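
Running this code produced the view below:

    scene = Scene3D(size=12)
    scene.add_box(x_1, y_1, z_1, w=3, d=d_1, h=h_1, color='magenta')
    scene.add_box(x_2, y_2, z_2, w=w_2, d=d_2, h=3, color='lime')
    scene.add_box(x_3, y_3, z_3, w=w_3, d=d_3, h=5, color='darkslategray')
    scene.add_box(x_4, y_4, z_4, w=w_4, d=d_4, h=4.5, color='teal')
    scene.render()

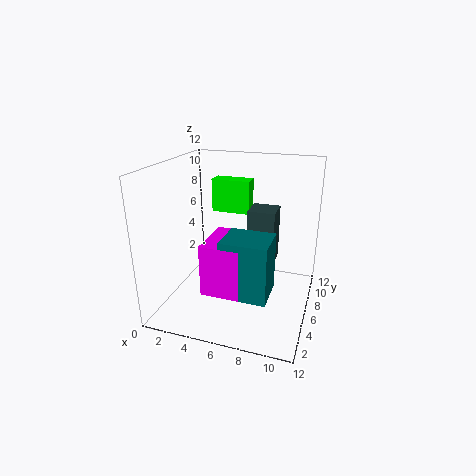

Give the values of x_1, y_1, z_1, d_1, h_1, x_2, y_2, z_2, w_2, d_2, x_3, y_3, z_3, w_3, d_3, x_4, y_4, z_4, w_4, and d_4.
x_1 = 4.5, y_1 = 1.5, z_1 = 3, d_1 = 4, h_1 = 4, x_2 = 2.5, y_2 = 9, z_2 = 7, w_2 = 3.5, d_2 = 1.5, x_3 = 6, y_3 = 8.5, z_3 = 2.5, w_3 = 2.5, d_3 = 2.5, x_4 = 6, y_4 = 1.5, z_4 = 3, w_4 = 3.5, d_4 = 3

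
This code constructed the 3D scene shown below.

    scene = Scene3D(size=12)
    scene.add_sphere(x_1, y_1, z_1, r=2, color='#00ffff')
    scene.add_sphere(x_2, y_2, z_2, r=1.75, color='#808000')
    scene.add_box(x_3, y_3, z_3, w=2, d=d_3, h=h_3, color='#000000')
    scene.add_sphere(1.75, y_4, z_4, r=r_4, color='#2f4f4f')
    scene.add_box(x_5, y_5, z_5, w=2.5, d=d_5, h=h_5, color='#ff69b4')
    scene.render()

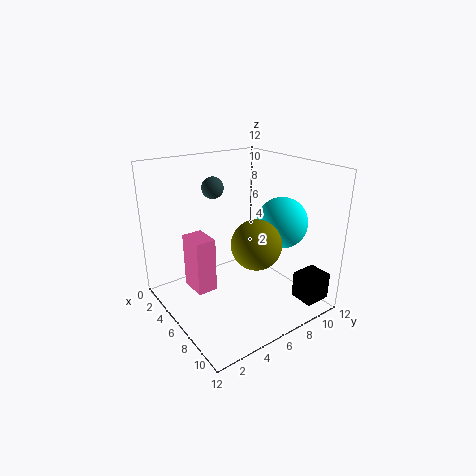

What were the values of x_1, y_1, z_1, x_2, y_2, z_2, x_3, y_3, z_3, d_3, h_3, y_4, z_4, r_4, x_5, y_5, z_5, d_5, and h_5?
x_1 = 8.75
y_1 = 8.25
z_1 = 7.75
x_2 = 10.25
y_2 = 4.5
z_2 = 7.5
x_3 = 9.5
y_3 = 9.25
z_3 = 1
d_3 = 2.25
h_3 = 2.25
y_4 = 6.25
z_4 = 9.25
r_4 = 1
x_5 = 2.75
y_5 = 2.5
z_5 = 1.25
d_5 = 1.75
h_5 = 4.75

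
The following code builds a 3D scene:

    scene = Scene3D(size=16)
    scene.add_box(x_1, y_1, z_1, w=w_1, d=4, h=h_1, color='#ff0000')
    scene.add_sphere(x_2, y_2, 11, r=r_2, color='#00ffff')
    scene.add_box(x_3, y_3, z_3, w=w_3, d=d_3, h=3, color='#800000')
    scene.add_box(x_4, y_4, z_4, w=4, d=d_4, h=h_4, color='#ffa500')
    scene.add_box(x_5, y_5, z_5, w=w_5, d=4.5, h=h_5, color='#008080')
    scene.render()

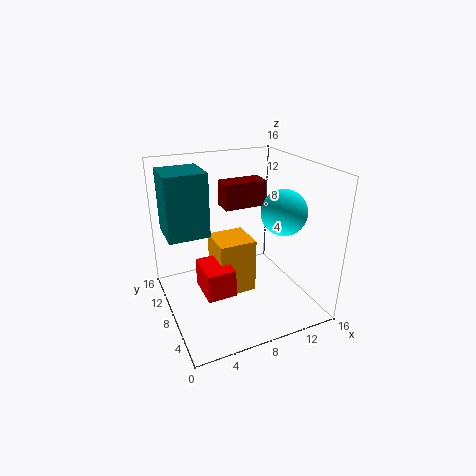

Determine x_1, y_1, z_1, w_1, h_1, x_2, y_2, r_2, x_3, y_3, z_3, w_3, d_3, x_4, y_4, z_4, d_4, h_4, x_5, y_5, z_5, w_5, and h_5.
x_1 = 3, y_1 = 4, z_1 = 3.5, w_1 = 3, h_1 = 3, x_2 = 12.5, y_2 = 6, r_2 = 2.5, x_3 = 7.5, y_3 = 10, z_3 = 10.5, w_3 = 5, d_3 = 2.5, x_4 = 5, y_4 = 5.5, z_4 = 2.5, d_4 = 4, h_4 = 6, x_5 = 0.5, y_5 = 8.5, z_5 = 8.5, w_5 = 4.5, h_5 = 7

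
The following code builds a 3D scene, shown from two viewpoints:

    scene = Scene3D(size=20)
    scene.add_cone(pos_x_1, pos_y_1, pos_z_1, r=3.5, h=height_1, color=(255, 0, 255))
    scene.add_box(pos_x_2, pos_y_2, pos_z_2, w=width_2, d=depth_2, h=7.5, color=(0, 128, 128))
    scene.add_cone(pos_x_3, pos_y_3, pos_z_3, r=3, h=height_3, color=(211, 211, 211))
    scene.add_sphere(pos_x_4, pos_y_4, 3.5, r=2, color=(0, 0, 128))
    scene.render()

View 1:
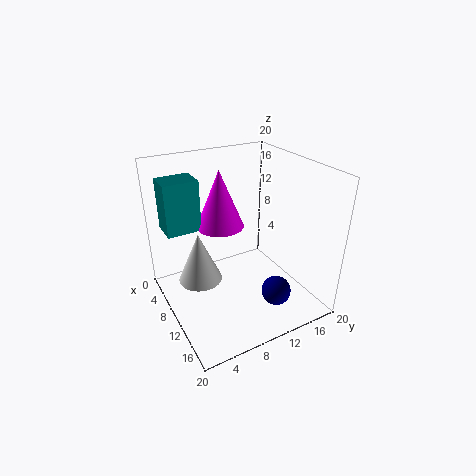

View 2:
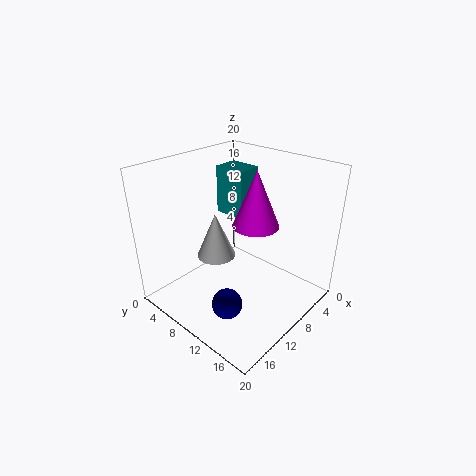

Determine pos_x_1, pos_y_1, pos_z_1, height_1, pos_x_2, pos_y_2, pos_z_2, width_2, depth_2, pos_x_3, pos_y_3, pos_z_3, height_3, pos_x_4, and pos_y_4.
pos_x_1 = 5.5
pos_y_1 = 9.5
pos_z_1 = 10
height_1 = 8.5
pos_x_2 = 1.5
pos_y_2 = 1.5
pos_z_2 = 10
width_2 = 4
depth_2 = 5
pos_x_3 = 9
pos_y_3 = 4.5
pos_z_3 = 4.5
height_3 = 7
pos_x_4 = 15.5
pos_y_4 = 13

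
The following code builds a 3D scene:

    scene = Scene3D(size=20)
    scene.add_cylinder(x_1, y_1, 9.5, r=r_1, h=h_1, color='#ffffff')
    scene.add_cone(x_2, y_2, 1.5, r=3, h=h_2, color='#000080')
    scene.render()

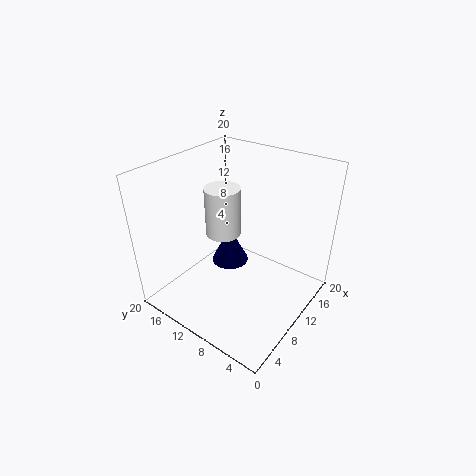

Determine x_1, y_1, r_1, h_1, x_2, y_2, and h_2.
x_1 = 10.5; y_1 = 13; r_1 = 2.5; h_1 = 7; x_2 = 14.5; y_2 = 15; h_2 = 6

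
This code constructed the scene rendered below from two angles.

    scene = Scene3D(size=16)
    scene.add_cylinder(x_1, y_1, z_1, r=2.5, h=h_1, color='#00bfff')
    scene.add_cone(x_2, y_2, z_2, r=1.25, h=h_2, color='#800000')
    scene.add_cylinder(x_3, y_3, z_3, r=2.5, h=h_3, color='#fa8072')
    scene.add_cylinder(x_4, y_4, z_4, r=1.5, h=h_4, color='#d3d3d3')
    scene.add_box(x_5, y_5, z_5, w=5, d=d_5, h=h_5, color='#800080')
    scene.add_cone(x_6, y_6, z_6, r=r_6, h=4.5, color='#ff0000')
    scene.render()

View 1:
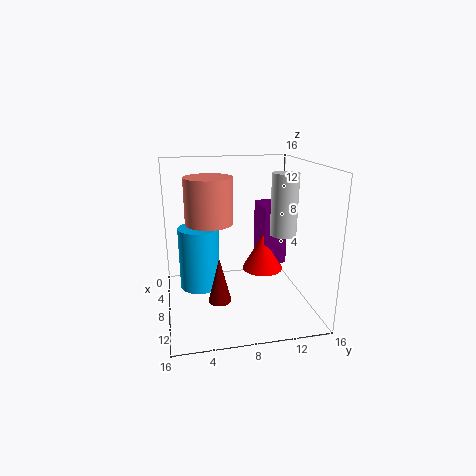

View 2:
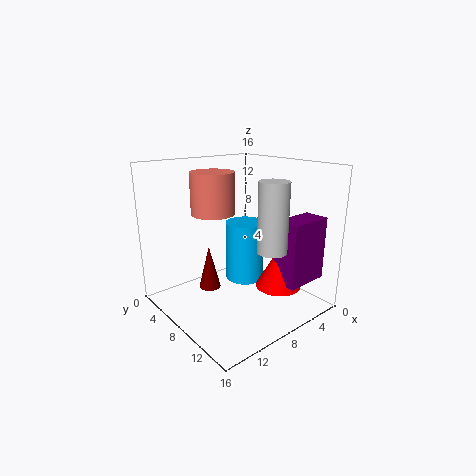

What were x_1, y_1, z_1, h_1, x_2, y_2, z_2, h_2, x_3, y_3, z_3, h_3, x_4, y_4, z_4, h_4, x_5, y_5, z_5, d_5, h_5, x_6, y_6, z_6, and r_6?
x_1 = 3.5
y_1 = 4
z_1 = 0.25
h_1 = 7.75
x_2 = 10.25
y_2 = 5.5
z_2 = 1.75
h_2 = 5
x_3 = 9
y_3 = 4.75
z_3 = 10.25
h_3 = 4.75
x_4 = 8
y_4 = 13.25
z_4 = 8
h_4 = 7
x_5 = 1
y_5 = 11.75
z_5 = 3.5
d_5 = 2.75
h_5 = 7
x_6 = 5.25
y_6 = 11.75
z_6 = 2.75
r_6 = 2.5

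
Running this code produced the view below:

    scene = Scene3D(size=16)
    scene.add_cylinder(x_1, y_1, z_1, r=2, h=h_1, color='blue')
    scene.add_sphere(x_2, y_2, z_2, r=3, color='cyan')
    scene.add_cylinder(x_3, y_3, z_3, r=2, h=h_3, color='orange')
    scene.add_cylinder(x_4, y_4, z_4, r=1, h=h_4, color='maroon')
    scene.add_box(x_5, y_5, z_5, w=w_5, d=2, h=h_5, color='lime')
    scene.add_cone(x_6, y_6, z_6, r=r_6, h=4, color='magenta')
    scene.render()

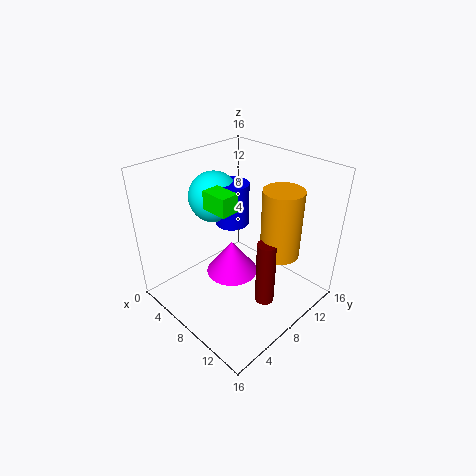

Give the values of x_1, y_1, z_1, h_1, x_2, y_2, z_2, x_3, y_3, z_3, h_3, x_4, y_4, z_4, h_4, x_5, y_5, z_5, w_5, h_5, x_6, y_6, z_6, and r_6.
x_1 = 5, y_1 = 10, z_1 = 8, h_1 = 5, x_2 = 3, y_2 = 9, z_2 = 11, x_3 = 13, y_3 = 9, z_3 = 8, h_3 = 7, x_4 = 13, y_4 = 7, z_4 = 3, h_4 = 7, x_5 = 6, y_5 = 5, z_5 = 12, w_5 = 3, h_5 = 2, x_6 = 7, y_6 = 8, z_6 = 3, r_6 = 3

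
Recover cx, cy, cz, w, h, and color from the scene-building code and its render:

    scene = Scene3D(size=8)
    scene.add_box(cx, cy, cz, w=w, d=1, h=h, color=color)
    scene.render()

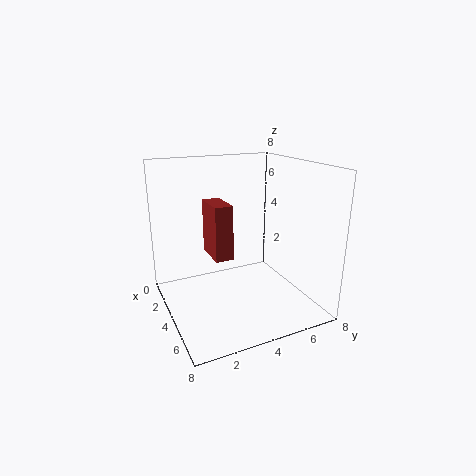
cx = 2.5; cy = 2.5; cz = 3; w = 2; h = 3; color = 'brown'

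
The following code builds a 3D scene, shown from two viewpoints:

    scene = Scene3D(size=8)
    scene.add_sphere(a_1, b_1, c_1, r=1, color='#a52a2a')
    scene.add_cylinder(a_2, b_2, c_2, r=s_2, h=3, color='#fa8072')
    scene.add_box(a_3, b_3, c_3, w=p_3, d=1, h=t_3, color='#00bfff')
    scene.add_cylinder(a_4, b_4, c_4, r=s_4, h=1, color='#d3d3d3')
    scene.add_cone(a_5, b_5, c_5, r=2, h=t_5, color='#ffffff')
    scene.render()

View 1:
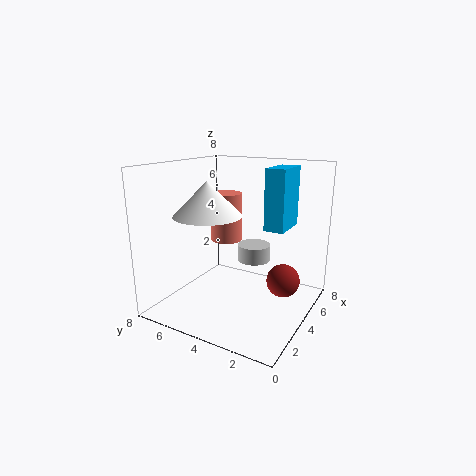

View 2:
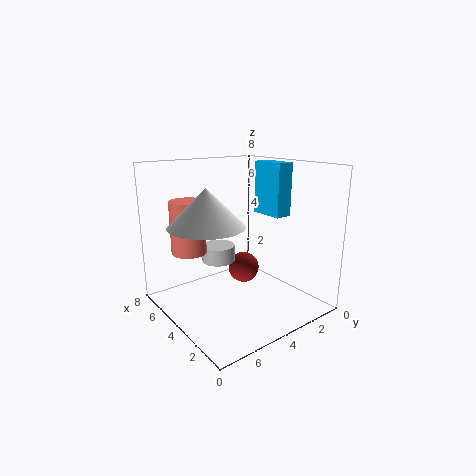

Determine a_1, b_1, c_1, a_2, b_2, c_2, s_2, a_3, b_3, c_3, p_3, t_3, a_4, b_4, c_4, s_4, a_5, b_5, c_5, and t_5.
a_1 = 6
b_1 = 2
c_1 = 1
a_2 = 6
b_2 = 6
c_2 = 3
s_2 = 1
a_3 = 3
b_3 = 1
c_3 = 5
p_3 = 2
t_3 = 3
a_4 = 6
b_4 = 4
c_4 = 2
s_4 = 1
a_5 = 4
b_5 = 6
c_5 = 5
t_5 = 2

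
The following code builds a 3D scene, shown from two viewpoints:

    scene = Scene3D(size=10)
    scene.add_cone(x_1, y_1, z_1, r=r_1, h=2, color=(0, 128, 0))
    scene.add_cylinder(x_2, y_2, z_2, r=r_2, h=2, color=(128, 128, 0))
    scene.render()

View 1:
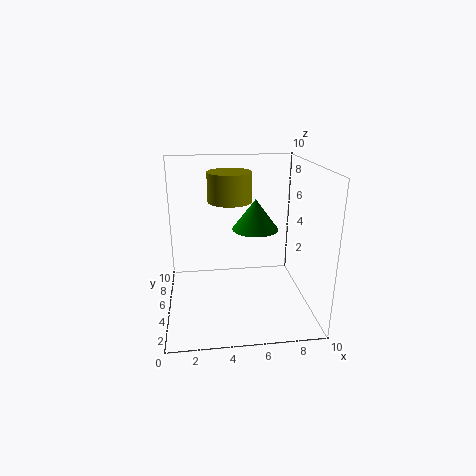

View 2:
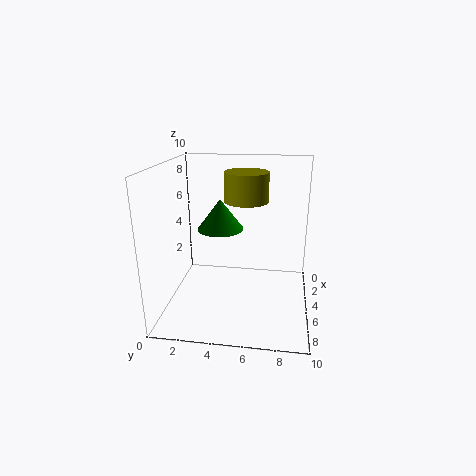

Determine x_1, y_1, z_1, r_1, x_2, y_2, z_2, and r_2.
x_1 = 6
y_1 = 4
z_1 = 6
r_1 = 1.5
x_2 = 4.5
y_2 = 5.5
z_2 = 7.5
r_2 = 1.5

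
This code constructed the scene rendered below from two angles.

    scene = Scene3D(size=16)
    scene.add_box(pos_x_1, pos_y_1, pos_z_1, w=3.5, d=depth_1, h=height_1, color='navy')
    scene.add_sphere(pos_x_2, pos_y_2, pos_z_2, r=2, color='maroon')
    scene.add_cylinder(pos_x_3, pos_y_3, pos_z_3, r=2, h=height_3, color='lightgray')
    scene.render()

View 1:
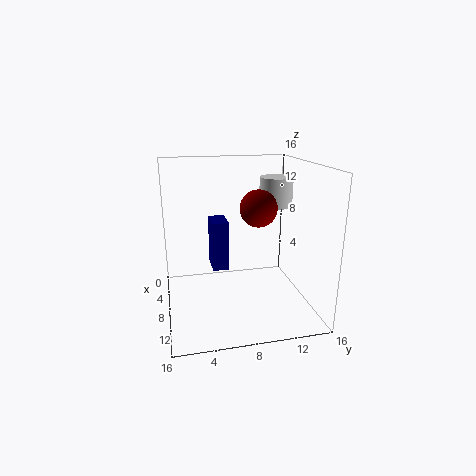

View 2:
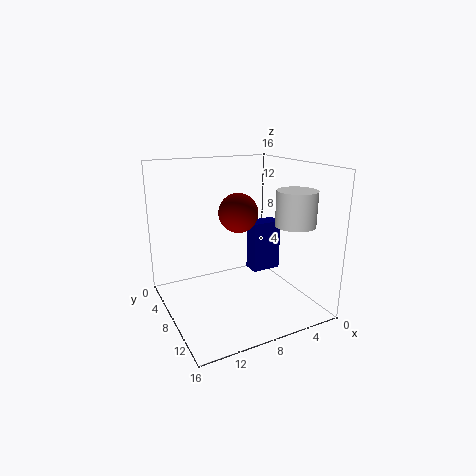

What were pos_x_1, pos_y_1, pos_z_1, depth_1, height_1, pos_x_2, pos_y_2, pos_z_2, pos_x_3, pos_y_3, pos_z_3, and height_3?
pos_x_1 = 2, pos_y_1 = 5.5, pos_z_1 = 3, depth_1 = 2, height_1 = 6, pos_x_2 = 9, pos_y_2 = 10, pos_z_2 = 11.5, pos_x_3 = 4.5, pos_y_3 = 13.5, pos_z_3 = 10.5, height_3 = 3.5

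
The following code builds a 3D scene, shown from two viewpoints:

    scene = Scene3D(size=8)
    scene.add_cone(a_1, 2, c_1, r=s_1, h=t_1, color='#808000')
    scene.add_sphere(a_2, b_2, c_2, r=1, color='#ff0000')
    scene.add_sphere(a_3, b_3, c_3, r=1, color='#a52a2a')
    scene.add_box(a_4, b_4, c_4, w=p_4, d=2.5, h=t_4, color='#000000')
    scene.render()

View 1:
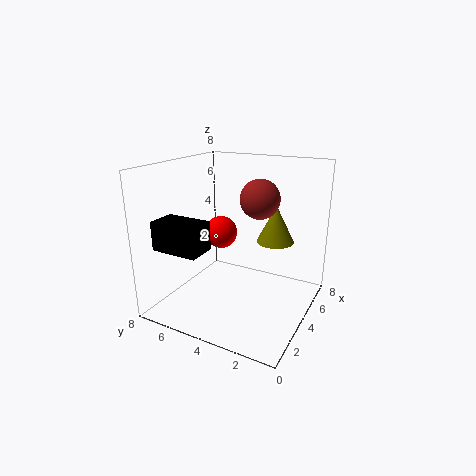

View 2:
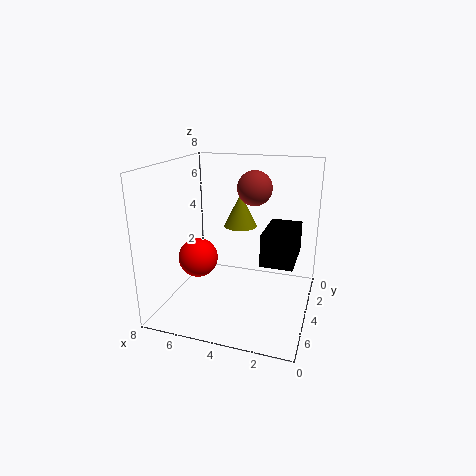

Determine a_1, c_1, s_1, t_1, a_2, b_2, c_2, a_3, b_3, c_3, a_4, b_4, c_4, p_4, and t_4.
a_1 = 4.5; c_1 = 4; s_1 = 1; t_1 = 2; a_2 = 5.5; b_2 = 6; c_2 = 3.5; a_3 = 3.5; b_3 = 2.5; c_3 = 6.5; a_4 = 0.5; b_4 = 4.5; c_4 = 4; p_4 = 1.5; t_4 = 1.5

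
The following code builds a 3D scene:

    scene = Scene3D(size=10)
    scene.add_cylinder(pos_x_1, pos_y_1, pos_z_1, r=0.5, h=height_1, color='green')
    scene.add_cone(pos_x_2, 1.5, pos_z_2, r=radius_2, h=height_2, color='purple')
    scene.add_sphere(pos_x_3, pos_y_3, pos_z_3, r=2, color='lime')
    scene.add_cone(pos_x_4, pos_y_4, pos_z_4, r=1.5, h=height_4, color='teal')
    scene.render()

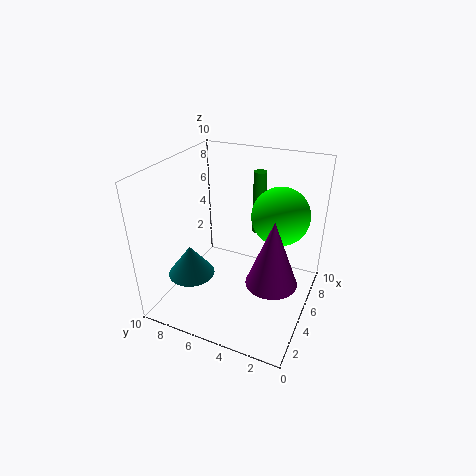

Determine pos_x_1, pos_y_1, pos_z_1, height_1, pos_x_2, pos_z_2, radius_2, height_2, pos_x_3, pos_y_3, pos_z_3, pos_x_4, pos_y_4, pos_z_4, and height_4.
pos_x_1 = 9; pos_y_1 = 5; pos_z_1 = 3.5; height_1 = 5; pos_x_2 = 2; pos_z_2 = 4.5; radius_2 = 1.5; height_2 = 4; pos_x_3 = 6.5; pos_y_3 = 2.5; pos_z_3 = 6.5; pos_x_4 = 2; pos_y_4 = 7; pos_z_4 = 3.5; height_4 = 2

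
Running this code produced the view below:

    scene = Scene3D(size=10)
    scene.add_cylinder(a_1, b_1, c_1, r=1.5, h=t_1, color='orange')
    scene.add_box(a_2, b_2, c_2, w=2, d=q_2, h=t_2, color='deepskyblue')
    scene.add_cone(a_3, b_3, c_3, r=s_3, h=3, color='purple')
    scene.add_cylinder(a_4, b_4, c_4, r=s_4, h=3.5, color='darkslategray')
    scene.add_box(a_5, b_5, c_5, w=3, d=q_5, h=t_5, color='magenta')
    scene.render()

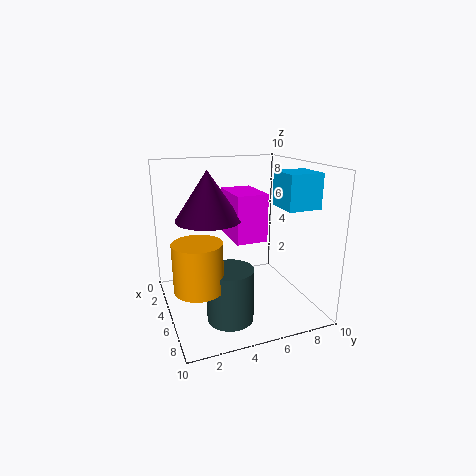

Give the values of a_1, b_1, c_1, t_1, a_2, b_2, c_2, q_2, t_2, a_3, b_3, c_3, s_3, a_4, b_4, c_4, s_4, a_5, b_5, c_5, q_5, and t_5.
a_1 = 7.5; b_1 = 1.5; c_1 = 3; t_1 = 3; a_2 = 8; b_2 = 6; c_2 = 8; q_2 = 2; t_2 = 2; a_3 = 6.5; b_3 = 2.5; c_3 = 7; s_3 = 2; a_4 = 7.5; b_4 = 3.5; c_4 = 0.5; s_4 = 1.5; a_5 = 4.5; b_5 = 4; c_5 = 5.5; q_5 = 2; t_5 = 3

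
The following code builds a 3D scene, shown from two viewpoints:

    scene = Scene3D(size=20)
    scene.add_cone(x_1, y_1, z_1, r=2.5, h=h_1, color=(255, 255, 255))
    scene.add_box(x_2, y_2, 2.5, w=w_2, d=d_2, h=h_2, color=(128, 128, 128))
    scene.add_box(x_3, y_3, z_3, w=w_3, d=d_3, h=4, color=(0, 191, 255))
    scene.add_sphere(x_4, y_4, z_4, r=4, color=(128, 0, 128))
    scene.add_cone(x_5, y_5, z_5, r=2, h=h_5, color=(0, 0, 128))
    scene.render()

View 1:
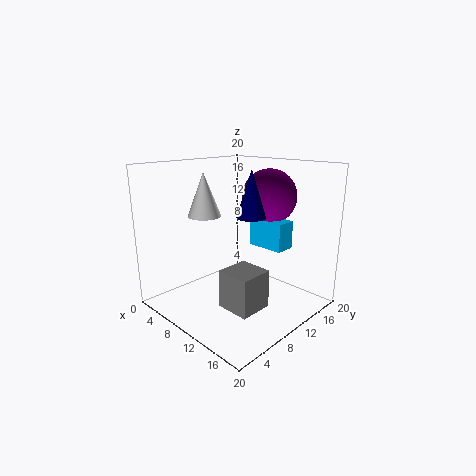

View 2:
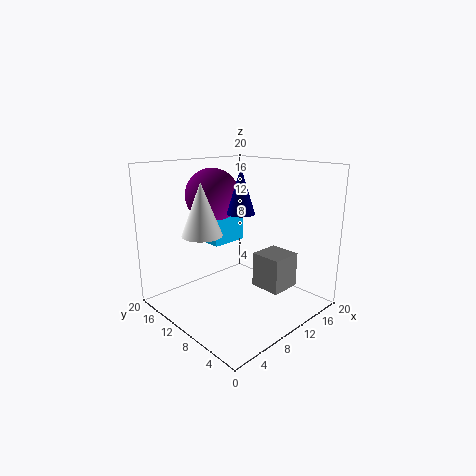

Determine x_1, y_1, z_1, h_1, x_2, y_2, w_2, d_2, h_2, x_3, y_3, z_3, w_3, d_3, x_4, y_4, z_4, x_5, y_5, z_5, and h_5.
x_1 = 3.5; y_1 = 9.5; z_1 = 12; h_1 = 6.5; x_2 = 12; y_2 = 4.5; w_2 = 4.5; d_2 = 4.5; h_2 = 5; x_3 = 9; y_3 = 13.5; z_3 = 8; w_3 = 5.5; d_3 = 3; x_4 = 10.5; y_4 = 16; z_4 = 15; x_5 = 11.5; y_5 = 11; z_5 = 13; h_5 = 6.5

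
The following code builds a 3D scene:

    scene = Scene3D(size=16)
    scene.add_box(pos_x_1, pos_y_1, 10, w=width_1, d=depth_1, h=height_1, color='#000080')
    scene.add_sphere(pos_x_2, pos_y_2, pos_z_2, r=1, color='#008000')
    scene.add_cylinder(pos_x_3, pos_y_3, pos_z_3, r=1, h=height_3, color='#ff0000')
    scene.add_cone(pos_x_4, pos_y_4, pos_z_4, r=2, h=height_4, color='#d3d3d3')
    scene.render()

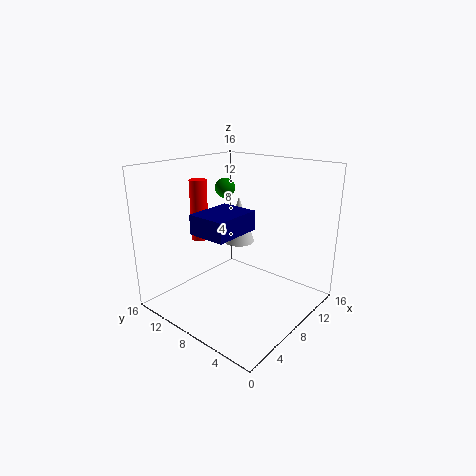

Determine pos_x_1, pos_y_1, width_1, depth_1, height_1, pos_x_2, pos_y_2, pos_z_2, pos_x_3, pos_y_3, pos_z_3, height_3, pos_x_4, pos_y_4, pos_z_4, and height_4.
pos_x_1 = 2, pos_y_1 = 5, width_1 = 5, depth_1 = 4, height_1 = 2, pos_x_2 = 6, pos_y_2 = 8, pos_z_2 = 14, pos_x_3 = 7, pos_y_3 = 13, pos_z_3 = 7, height_3 = 7, pos_x_4 = 13, pos_y_4 = 12, pos_z_4 = 5, height_4 = 6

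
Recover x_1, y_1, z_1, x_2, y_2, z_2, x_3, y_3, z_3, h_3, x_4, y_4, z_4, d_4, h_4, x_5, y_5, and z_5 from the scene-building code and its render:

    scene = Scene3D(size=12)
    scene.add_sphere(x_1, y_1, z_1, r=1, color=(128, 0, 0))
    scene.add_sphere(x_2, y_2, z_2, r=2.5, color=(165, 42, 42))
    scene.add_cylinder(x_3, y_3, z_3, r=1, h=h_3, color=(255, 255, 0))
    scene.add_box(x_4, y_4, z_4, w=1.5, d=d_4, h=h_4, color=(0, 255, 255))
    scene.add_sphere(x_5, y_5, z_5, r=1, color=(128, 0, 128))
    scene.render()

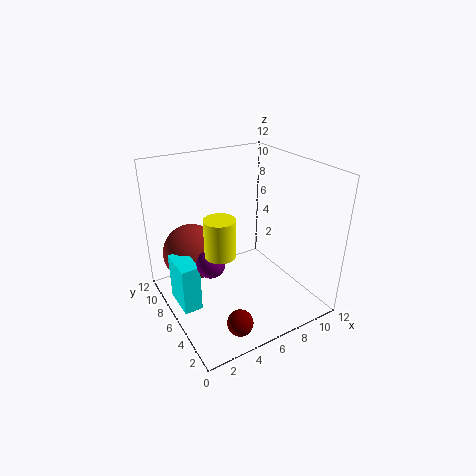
x_1 = 3.5, y_1 = 1.5, z_1 = 1.5, x_2 = 3, y_2 = 9, z_2 = 4, x_3 = 2, y_3 = 1.5, z_3 = 8, h_3 = 2.5, x_4 = 0.5, y_4 = 5, z_4 = 1, d_4 = 3, h_4 = 4, x_5 = 2, y_5 = 3, z_5 = 6.5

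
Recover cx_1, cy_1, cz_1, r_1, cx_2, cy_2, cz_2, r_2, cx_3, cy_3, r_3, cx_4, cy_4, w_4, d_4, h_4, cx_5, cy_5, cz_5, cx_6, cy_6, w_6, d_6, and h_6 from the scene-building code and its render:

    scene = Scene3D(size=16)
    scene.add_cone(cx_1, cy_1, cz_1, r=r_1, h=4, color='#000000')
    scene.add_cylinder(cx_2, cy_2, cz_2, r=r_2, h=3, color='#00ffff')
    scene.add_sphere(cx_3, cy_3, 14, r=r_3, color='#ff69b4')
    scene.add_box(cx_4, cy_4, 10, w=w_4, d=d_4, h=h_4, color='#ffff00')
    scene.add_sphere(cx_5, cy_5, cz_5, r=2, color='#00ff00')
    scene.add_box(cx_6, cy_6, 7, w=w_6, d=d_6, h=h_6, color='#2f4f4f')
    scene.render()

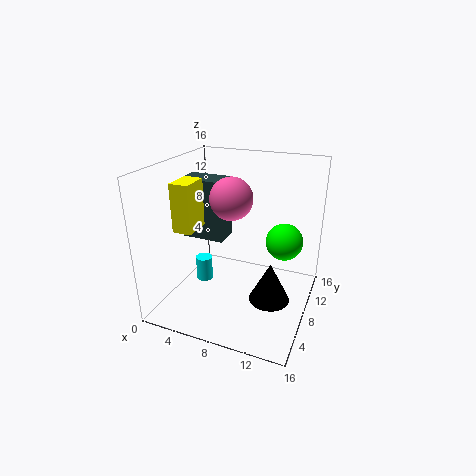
cx_1 = 13, cy_1 = 4, cz_1 = 4, r_1 = 2, cx_2 = 3, cy_2 = 9, cz_2 = 1, r_2 = 1, cx_3 = 9, cy_3 = 4, r_3 = 2, cx_4 = 3, cy_4 = 3, w_4 = 2, d_4 = 3, h_4 = 5, cx_5 = 13, cy_5 = 9, cz_5 = 8, cx_6 = 1, cy_6 = 8, w_6 = 5, d_6 = 3, h_6 = 7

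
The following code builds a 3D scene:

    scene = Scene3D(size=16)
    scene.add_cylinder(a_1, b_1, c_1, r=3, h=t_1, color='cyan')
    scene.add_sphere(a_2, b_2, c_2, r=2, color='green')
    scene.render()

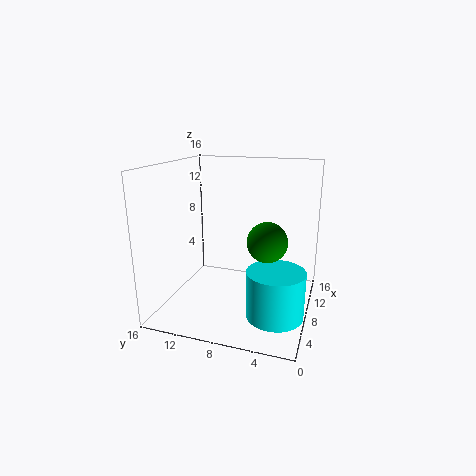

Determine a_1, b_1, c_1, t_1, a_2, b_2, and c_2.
a_1 = 5; b_1 = 3; c_1 = 1; t_1 = 5; a_2 = 5; b_2 = 4; c_2 = 9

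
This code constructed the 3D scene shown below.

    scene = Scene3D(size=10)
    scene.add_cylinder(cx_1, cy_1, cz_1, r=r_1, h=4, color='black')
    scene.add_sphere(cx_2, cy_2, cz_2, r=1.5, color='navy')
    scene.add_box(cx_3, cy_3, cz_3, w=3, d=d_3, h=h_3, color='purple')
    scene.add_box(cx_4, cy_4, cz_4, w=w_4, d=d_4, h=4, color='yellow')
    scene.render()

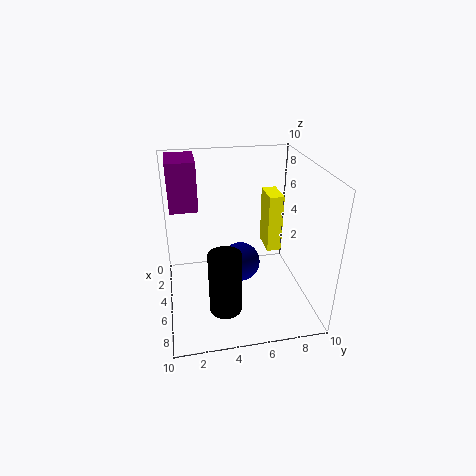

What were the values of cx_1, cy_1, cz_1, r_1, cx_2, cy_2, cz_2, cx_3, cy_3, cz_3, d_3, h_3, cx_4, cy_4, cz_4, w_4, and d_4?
cx_1 = 8.5, cy_1 = 3.5, cz_1 = 2, r_1 = 1, cx_2 = 3.5, cy_2 = 5.5, cz_2 = 2, cx_3 = 0.5, cy_3 = 0.5, cz_3 = 6.5, d_3 = 2, h_3 = 3.5, cx_4 = 3.5, cy_4 = 7, cz_4 = 4, w_4 = 2, d_4 = 1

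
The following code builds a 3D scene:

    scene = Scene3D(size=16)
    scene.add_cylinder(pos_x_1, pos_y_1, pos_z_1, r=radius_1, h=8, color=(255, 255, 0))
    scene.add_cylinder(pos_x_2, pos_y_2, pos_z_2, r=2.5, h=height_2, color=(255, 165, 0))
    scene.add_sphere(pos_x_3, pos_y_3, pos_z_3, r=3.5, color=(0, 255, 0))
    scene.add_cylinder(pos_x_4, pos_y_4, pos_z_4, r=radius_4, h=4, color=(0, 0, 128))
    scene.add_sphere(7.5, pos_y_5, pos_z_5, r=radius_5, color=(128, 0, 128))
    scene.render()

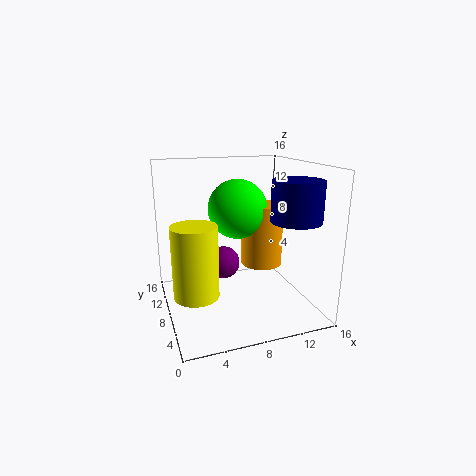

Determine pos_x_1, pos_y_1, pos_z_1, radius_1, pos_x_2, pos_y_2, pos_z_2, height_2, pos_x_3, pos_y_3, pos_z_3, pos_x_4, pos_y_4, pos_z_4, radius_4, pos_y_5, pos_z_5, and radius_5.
pos_x_1 = 3
pos_y_1 = 7.5
pos_z_1 = 2
radius_1 = 2.5
pos_x_2 = 12
pos_y_2 = 10.5
pos_z_2 = 3.5
height_2 = 7.5
pos_x_3 = 9
pos_y_3 = 11
pos_z_3 = 10.5
pos_x_4 = 12
pos_y_4 = 2.5
pos_z_4 = 11
radius_4 = 2.5
pos_y_5 = 12
pos_z_5 = 3.5
radius_5 = 2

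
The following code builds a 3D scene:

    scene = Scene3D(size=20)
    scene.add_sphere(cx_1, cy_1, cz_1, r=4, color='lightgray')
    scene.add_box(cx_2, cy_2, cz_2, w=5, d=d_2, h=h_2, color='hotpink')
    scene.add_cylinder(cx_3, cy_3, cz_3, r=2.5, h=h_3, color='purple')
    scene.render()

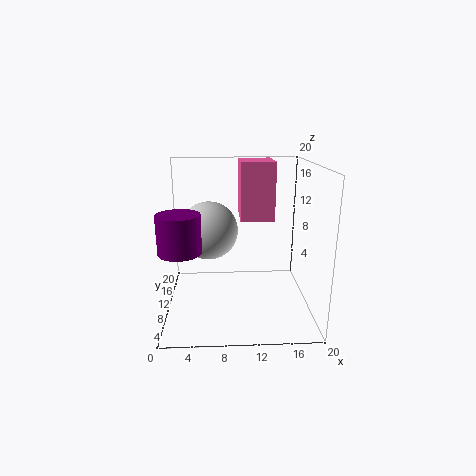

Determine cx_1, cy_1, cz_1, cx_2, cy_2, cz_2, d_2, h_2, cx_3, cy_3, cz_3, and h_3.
cx_1 = 6
cy_1 = 10.5
cz_1 = 11
cx_2 = 10.5
cy_2 = 12.5
cz_2 = 11.5
d_2 = 6.5
h_2 = 8.5
cx_3 = 3
cy_3 = 2.5
cz_3 = 11
h_3 = 4.5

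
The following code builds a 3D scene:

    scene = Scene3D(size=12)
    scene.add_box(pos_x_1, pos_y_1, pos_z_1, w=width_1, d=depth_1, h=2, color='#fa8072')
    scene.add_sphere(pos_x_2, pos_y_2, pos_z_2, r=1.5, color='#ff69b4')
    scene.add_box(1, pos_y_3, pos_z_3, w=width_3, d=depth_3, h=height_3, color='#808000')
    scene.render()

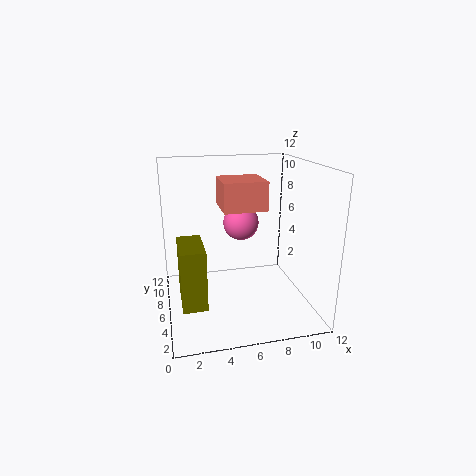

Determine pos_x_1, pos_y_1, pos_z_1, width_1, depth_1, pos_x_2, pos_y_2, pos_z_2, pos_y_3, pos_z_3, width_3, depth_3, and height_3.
pos_x_1 = 4; pos_y_1 = 1.5; pos_z_1 = 9.5; width_1 = 3; depth_1 = 3; pos_x_2 = 6.5; pos_y_2 = 7; pos_z_2 = 7; pos_y_3 = 3.5; pos_z_3 = 1; width_3 = 2; depth_3 = 4; height_3 = 5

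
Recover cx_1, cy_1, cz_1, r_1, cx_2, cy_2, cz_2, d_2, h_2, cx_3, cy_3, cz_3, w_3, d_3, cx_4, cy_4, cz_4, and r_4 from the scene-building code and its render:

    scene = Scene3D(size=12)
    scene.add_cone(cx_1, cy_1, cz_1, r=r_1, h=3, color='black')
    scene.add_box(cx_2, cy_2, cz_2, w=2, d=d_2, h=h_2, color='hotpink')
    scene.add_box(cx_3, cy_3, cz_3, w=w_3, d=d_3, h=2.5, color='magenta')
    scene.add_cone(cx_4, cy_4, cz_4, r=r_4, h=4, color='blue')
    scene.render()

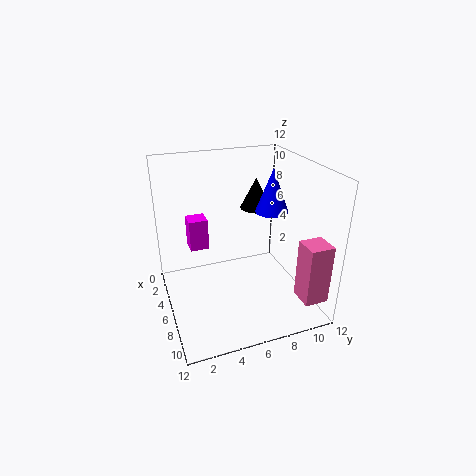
cx_1 = 1.5; cy_1 = 9.5; cz_1 = 6.5; r_1 = 1.5; cx_2 = 9; cy_2 = 10; cz_2 = 1.5; d_2 = 2; h_2 = 5; cx_3 = 4.5; cy_3 = 2; cz_3 = 5.5; w_3 = 1.5; d_3 = 1.5; cx_4 = 4; cy_4 = 10; cz_4 = 7; r_4 = 1.5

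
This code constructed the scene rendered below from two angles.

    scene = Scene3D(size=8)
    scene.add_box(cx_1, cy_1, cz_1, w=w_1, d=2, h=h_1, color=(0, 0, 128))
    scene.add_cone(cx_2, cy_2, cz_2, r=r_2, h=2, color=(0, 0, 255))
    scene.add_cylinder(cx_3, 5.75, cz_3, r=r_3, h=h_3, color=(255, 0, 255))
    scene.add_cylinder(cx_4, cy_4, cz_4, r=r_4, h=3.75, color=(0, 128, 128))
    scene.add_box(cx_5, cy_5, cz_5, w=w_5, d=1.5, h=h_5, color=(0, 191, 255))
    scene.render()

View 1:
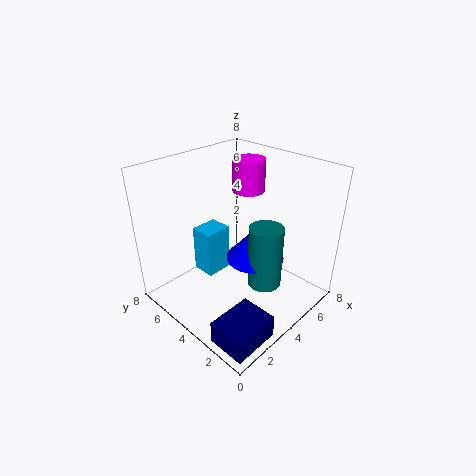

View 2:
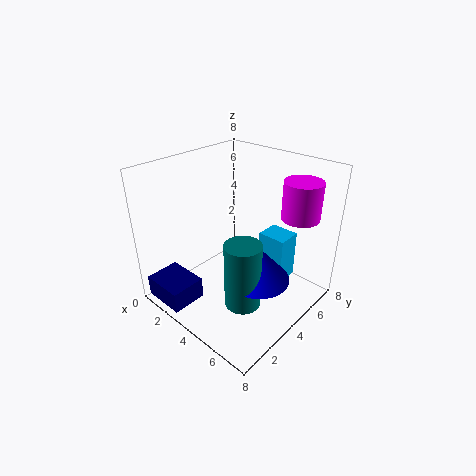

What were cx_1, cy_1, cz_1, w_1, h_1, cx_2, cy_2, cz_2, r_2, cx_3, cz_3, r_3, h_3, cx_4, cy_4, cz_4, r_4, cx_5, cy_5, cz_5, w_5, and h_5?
cx_1 = 0.25
cy_1 = 0.25
cz_1 = 0.25
w_1 = 2.5
h_1 = 1.25
cx_2 = 5.5
cy_2 = 4
cz_2 = 2
r_2 = 1.75
cx_3 = 6.75
cz_3 = 5.5
r_3 = 1
h_3 = 2
cx_4 = 5.25
cy_4 = 3
cz_4 = 0.75
r_4 = 1
cx_5 = 3.75
cy_5 = 6.25
cz_5 = 0.25
w_5 = 1.75
h_5 = 3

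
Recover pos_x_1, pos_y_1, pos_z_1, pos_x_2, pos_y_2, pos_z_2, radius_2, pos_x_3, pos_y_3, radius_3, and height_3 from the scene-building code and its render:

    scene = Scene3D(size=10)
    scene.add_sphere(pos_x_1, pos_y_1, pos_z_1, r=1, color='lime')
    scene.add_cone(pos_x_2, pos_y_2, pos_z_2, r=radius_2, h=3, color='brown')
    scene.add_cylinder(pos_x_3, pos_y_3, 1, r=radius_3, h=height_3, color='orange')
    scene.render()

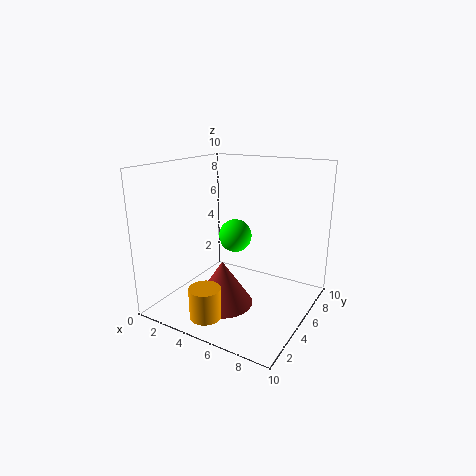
pos_x_1 = 6, pos_y_1 = 3, pos_z_1 = 6, pos_x_2 = 5, pos_y_2 = 3, pos_z_2 = 1, radius_2 = 2, pos_x_3 = 5, pos_y_3 = 1, radius_3 = 1, height_3 = 2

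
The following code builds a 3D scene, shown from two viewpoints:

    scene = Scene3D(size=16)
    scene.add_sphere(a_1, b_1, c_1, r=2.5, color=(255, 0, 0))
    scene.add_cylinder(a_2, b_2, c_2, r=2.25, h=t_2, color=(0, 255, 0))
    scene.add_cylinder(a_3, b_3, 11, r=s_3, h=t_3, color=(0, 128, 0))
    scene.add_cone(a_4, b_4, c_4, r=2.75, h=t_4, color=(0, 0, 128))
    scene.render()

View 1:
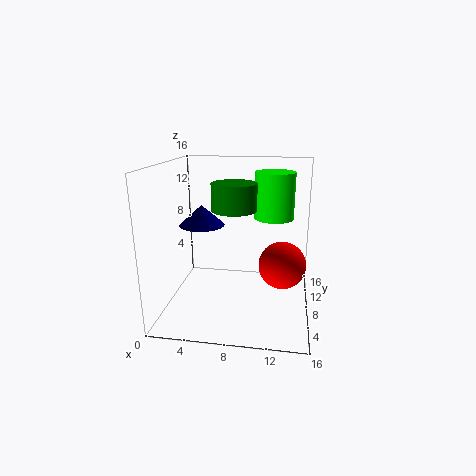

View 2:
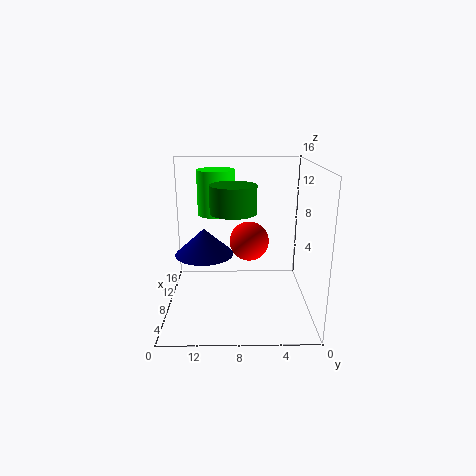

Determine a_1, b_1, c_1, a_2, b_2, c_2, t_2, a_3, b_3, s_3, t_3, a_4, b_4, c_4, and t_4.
a_1 = 13
b_1 = 6.5
c_1 = 5.75
a_2 = 11.75
b_2 = 10.5
c_2 = 9.75
t_2 = 5.25
a_3 = 7.5
b_3 = 8.5
s_3 = 2.5
t_3 = 3
a_4 = 3
b_4 = 11.25
c_4 = 8.25
t_4 = 2.5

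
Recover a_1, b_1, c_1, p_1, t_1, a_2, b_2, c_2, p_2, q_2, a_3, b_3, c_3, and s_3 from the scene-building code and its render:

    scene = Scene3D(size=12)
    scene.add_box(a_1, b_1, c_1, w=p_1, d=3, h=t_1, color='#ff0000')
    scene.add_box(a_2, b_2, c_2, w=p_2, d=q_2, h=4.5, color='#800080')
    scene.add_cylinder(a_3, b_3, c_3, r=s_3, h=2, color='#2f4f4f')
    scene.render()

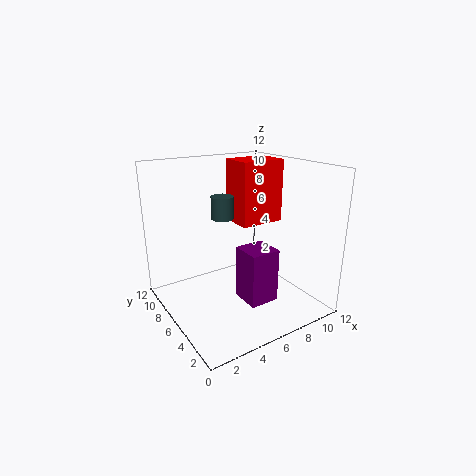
a_1 = 7; b_1 = 6.5; c_1 = 6.5; p_1 = 4; t_1 = 5.5; a_2 = 5.5; b_2 = 3; c_2 = 1; p_2 = 2.5; q_2 = 2.5; a_3 = 6; b_3 = 8.5; c_3 = 7; s_3 = 1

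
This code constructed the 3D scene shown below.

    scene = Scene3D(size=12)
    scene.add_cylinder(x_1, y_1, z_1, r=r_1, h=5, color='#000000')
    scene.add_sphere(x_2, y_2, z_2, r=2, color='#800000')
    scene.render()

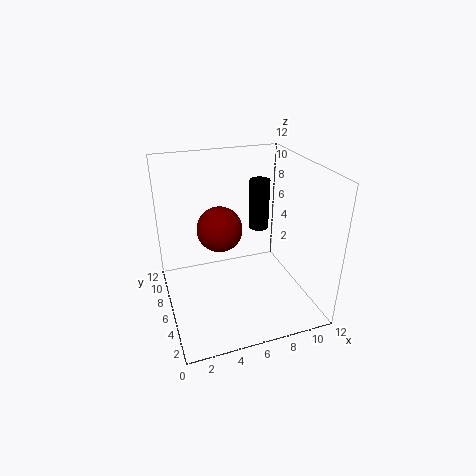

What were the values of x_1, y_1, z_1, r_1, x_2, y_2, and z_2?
x_1 = 10; y_1 = 11; z_1 = 4; r_1 = 1; x_2 = 5; y_2 = 8; z_2 = 6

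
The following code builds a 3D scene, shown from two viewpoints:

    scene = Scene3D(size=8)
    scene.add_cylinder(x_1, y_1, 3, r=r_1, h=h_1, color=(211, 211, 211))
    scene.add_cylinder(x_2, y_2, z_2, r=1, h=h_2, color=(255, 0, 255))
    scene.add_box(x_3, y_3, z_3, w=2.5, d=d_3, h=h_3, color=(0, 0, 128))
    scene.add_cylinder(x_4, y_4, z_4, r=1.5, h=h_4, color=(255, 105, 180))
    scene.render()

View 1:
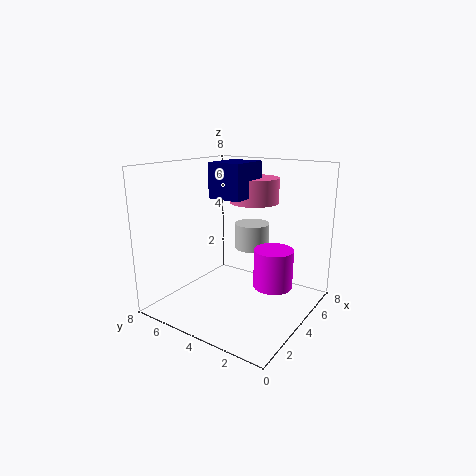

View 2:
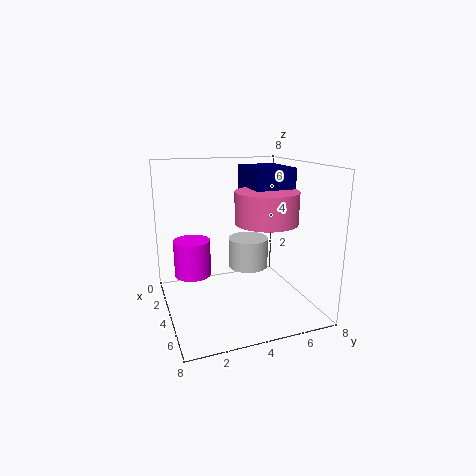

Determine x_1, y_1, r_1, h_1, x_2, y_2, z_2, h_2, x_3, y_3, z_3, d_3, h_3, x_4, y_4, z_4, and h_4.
x_1 = 5.5, y_1 = 4, r_1 = 1, h_1 = 1.5, x_2 = 3.5, y_2 = 1.5, z_2 = 2, h_2 = 2, x_3 = 4, y_3 = 4, z_3 = 6, d_3 = 2, h_3 = 2, x_4 = 6.5, y_4 = 4.5, z_4 = 5.5, h_4 = 1.5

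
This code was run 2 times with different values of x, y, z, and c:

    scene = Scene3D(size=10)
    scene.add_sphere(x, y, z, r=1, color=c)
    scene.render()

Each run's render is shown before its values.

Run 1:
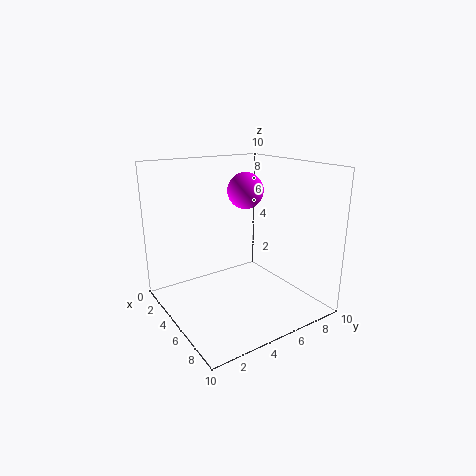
x = 8; y = 3.5; z = 9; c = 'magenta'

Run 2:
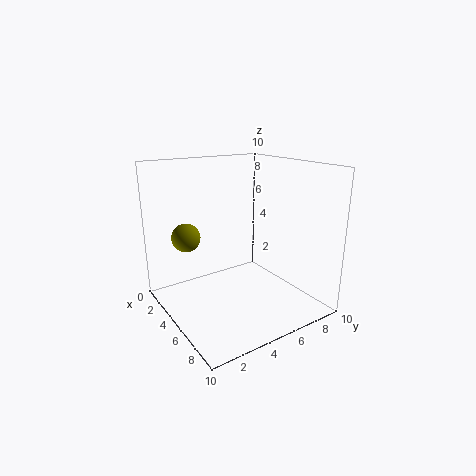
x = 3; y = 2; z = 5; c = 'olive'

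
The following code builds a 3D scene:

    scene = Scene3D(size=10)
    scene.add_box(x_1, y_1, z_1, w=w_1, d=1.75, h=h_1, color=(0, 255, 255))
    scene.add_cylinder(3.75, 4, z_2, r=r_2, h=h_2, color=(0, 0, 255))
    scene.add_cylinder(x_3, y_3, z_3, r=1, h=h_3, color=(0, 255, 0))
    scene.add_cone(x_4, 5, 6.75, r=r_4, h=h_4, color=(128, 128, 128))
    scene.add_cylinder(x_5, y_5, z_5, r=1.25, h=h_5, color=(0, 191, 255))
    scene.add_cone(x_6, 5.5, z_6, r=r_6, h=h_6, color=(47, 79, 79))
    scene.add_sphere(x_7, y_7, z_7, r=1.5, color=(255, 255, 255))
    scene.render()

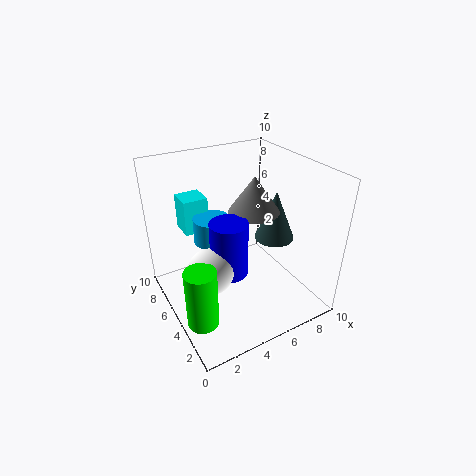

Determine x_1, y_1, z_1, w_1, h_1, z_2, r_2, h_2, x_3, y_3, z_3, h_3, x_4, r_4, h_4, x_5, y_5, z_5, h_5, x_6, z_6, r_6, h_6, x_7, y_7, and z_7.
x_1 = 2; y_1 = 7; z_1 = 5; w_1 = 1.75; h_1 = 2.5; z_2 = 3.25; r_2 = 1.25; h_2 = 3.75; x_3 = 1; y_3 = 2.5; z_3 = 1.25; h_3 = 4; x_4 = 6.25; r_4 = 1.75; h_4 = 2.5; x_5 = 3.5; y_5 = 6; z_5 = 4.75; h_5 = 1.75; x_6 = 8.5; z_6 = 3.75; r_6 = 1.5; h_6 = 3.75; x_7 = 2.25; y_7 = 3.75; z_7 = 4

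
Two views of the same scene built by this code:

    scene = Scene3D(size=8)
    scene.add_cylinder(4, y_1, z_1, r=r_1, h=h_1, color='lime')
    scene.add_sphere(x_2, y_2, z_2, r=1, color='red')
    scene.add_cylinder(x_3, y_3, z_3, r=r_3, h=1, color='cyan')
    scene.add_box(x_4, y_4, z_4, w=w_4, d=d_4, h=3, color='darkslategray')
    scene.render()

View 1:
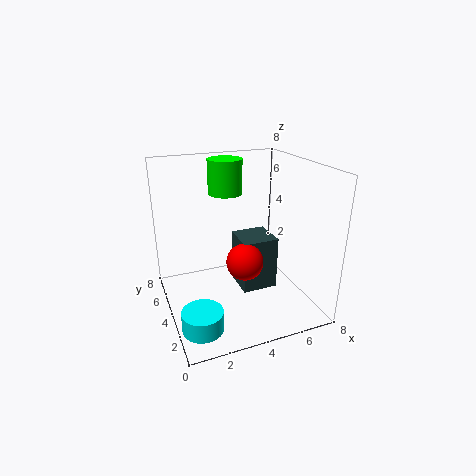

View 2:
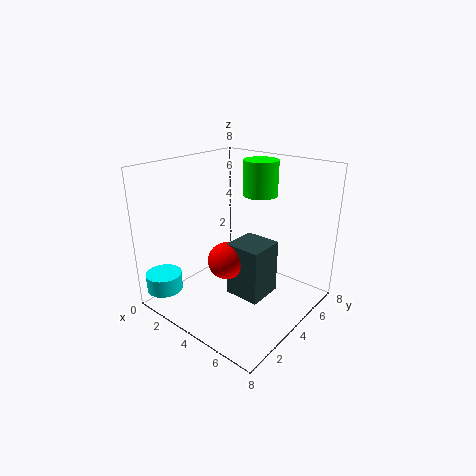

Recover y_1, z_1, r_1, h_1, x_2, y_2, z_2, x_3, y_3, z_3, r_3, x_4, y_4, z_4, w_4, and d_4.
y_1 = 6, z_1 = 6, r_1 = 1, h_1 = 2, x_2 = 4, y_2 = 3, z_2 = 3, x_3 = 1, y_3 = 1, z_3 = 1, r_3 = 1, x_4 = 4, y_4 = 3, z_4 = 1, w_4 = 2, d_4 = 2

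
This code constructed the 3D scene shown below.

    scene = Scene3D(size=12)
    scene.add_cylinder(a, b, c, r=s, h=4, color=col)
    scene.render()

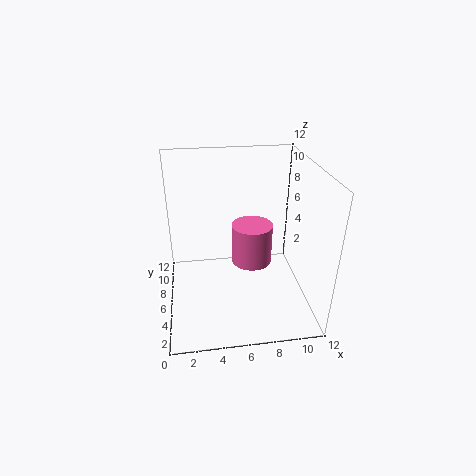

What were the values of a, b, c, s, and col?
a = 8, b = 10, c = 1, s = 2, col = 'hotpink'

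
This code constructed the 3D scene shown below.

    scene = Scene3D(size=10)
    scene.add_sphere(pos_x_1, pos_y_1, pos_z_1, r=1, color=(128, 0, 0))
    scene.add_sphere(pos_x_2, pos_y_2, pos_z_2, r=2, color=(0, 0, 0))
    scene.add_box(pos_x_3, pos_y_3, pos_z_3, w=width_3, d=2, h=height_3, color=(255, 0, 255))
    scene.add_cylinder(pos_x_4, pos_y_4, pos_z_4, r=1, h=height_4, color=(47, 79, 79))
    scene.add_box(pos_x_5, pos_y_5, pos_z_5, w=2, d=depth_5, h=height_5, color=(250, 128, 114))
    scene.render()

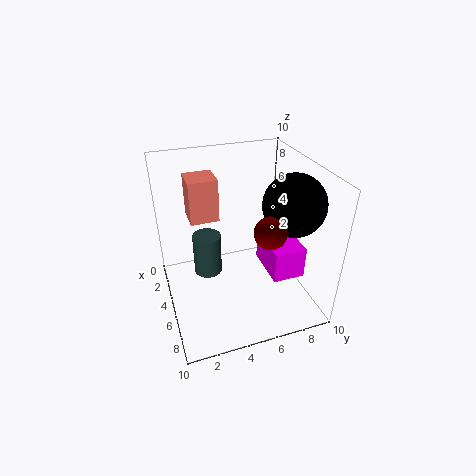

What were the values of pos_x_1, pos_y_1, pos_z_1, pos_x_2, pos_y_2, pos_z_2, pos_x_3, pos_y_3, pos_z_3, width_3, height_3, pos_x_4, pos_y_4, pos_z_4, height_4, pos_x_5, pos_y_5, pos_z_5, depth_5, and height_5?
pos_x_1 = 8
pos_y_1 = 6
pos_z_1 = 7
pos_x_2 = 7
pos_y_2 = 8
pos_z_2 = 8
pos_x_3 = 6
pos_y_3 = 6
pos_z_3 = 4
width_3 = 3
height_3 = 2
pos_x_4 = 4
pos_y_4 = 3
pos_z_4 = 2
height_4 = 3
pos_x_5 = 2
pos_y_5 = 2
pos_z_5 = 6
depth_5 = 2
height_5 = 3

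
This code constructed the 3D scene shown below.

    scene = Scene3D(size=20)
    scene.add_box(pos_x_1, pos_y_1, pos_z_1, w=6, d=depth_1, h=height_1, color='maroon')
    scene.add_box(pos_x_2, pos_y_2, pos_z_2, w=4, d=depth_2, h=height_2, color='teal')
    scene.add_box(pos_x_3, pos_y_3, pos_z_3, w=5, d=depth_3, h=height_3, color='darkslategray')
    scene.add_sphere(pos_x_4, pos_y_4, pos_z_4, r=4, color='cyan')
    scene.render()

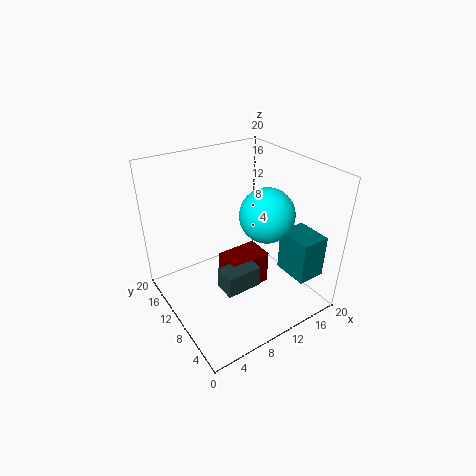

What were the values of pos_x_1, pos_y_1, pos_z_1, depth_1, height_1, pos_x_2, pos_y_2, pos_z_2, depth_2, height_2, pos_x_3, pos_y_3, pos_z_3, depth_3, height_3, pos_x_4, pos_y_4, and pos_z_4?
pos_x_1 = 8
pos_y_1 = 8
pos_z_1 = 2
depth_1 = 4
height_1 = 5
pos_x_2 = 15
pos_y_2 = 2
pos_z_2 = 5
depth_2 = 5
height_2 = 6
pos_x_3 = 6
pos_y_3 = 6
pos_z_3 = 4
depth_3 = 3
height_3 = 3
pos_x_4 = 15
pos_y_4 = 10
pos_z_4 = 12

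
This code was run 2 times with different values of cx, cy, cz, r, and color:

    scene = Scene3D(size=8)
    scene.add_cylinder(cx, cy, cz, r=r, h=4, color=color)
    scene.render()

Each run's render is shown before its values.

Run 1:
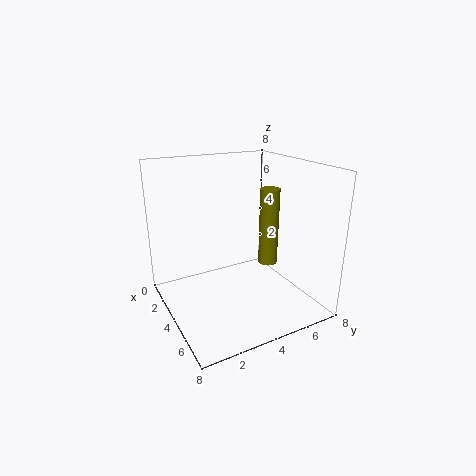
cx = 5.5; cy = 5; cz = 3; r = 0.5; color = 'olive'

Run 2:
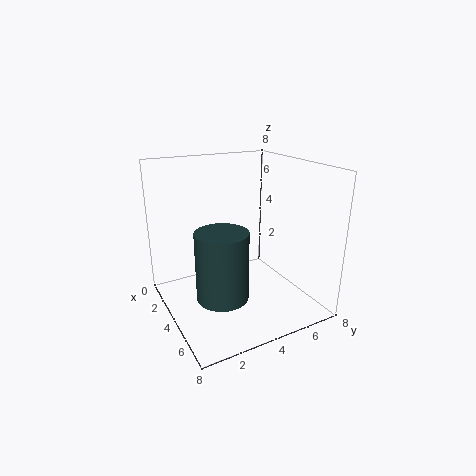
cx = 4; cy = 3; cz = 0.5; r = 1.5; color = 'darkslategray'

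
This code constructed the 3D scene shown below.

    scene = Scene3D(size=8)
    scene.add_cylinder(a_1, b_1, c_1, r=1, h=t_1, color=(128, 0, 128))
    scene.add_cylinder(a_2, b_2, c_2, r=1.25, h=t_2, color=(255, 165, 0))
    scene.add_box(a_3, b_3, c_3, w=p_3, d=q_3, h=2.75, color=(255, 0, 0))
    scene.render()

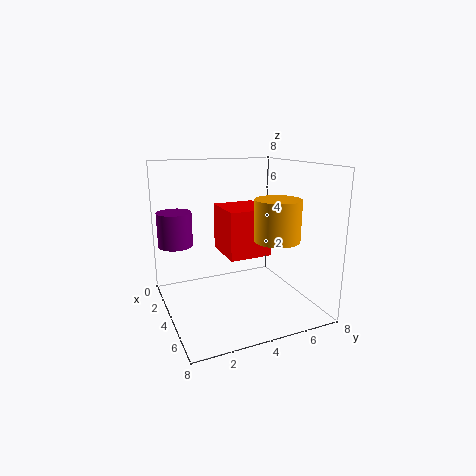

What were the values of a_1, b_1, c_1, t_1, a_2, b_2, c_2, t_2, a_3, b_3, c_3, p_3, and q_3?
a_1 = 1.75
b_1 = 1
c_1 = 3.25
t_1 = 2
a_2 = 5.25
b_2 = 5.75
c_2 = 4
t_2 = 2.25
a_3 = 1.5
b_3 = 3.5
c_3 = 2.75
p_3 = 2.75
q_3 = 2.5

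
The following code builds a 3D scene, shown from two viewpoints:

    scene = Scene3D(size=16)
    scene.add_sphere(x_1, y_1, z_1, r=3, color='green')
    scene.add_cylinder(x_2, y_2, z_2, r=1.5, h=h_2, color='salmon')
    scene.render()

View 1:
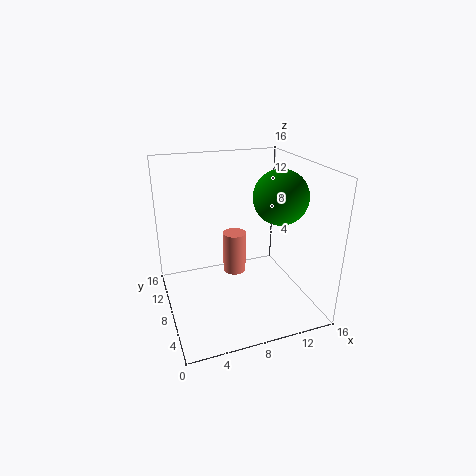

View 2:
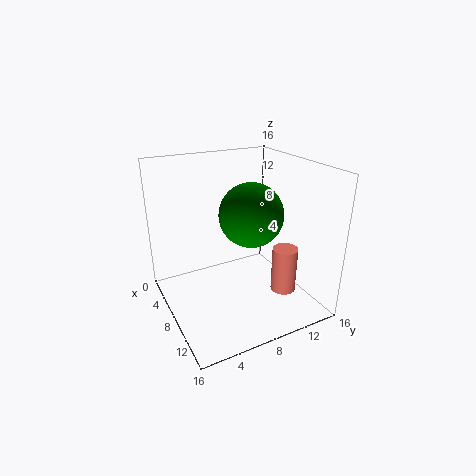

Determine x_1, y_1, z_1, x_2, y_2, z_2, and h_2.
x_1 = 12.5, y_1 = 7, z_1 = 12.5, x_2 = 9.5, y_2 = 13.5, z_2 = 0.5, h_2 = 5.5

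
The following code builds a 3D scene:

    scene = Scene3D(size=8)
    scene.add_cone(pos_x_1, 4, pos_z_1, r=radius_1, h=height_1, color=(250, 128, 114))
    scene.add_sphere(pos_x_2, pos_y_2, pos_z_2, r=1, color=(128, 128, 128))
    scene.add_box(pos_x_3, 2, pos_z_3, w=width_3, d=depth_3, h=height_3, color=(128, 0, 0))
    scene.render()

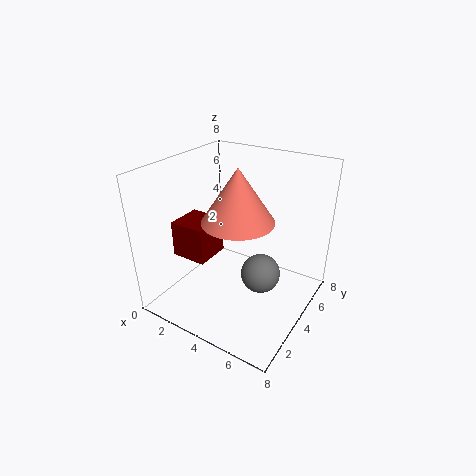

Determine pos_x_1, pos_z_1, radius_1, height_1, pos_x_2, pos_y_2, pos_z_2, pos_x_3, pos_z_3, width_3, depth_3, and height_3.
pos_x_1 = 4
pos_z_1 = 5
radius_1 = 2
height_1 = 3
pos_x_2 = 6
pos_y_2 = 3
pos_z_2 = 3
pos_x_3 = 1
pos_z_3 = 3
width_3 = 2
depth_3 = 2
height_3 = 2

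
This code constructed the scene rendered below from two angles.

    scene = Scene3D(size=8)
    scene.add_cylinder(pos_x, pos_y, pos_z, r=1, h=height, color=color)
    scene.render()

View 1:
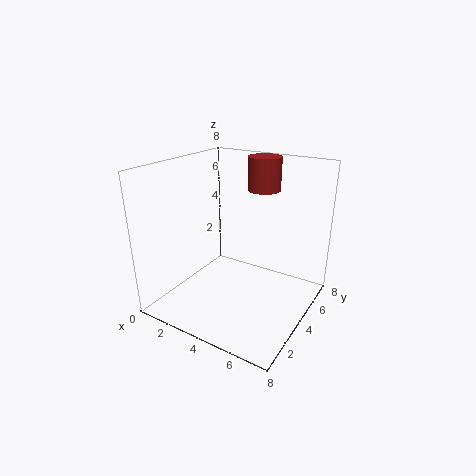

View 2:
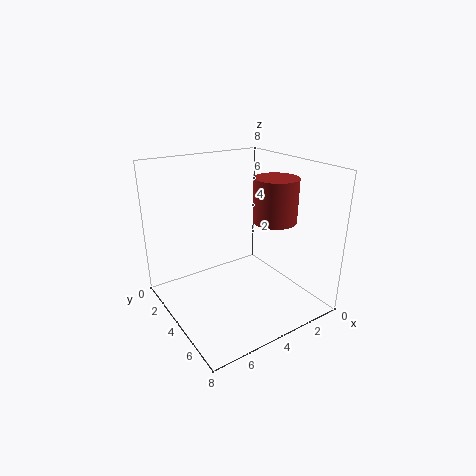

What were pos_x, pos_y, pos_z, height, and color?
pos_x = 4
pos_y = 7
pos_z = 6
height = 2
color = 'brown'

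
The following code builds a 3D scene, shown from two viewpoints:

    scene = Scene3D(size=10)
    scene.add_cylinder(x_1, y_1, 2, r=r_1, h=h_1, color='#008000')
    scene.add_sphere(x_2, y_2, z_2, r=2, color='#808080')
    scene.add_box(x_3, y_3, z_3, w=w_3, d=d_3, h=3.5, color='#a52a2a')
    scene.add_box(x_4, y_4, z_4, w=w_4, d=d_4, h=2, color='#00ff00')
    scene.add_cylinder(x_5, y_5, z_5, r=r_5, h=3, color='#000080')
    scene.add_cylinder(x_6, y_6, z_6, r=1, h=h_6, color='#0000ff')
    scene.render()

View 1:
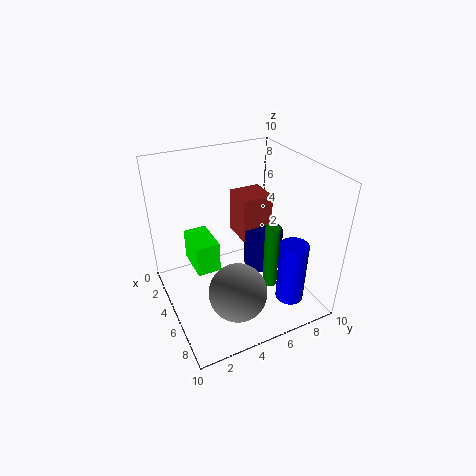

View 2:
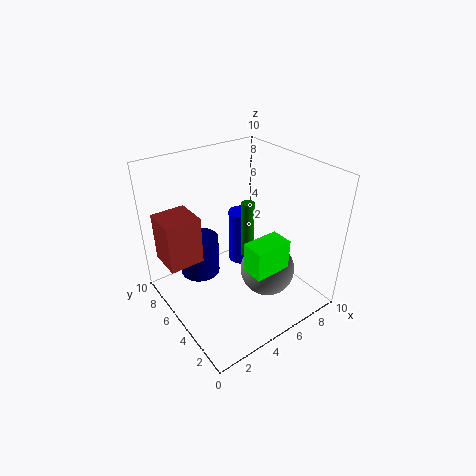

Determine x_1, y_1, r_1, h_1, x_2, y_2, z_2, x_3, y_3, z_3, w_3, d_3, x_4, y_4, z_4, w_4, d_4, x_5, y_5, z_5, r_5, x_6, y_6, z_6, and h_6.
x_1 = 7, y_1 = 6.5, r_1 = 0.5, h_1 = 4.5, x_2 = 7, y_2 = 4, z_2 = 2, x_3 = 0.5, y_3 = 6.5, z_3 = 3, w_3 = 2.5, d_3 = 2.5, x_4 = 4, y_4 = 1.5, z_4 = 4, w_4 = 2.5, d_4 = 1.5, x_5 = 3.5, y_5 = 8, z_5 = 1, r_5 = 1.5, x_6 = 7.5, y_6 = 8, z_6 = 0.5, h_6 = 4.5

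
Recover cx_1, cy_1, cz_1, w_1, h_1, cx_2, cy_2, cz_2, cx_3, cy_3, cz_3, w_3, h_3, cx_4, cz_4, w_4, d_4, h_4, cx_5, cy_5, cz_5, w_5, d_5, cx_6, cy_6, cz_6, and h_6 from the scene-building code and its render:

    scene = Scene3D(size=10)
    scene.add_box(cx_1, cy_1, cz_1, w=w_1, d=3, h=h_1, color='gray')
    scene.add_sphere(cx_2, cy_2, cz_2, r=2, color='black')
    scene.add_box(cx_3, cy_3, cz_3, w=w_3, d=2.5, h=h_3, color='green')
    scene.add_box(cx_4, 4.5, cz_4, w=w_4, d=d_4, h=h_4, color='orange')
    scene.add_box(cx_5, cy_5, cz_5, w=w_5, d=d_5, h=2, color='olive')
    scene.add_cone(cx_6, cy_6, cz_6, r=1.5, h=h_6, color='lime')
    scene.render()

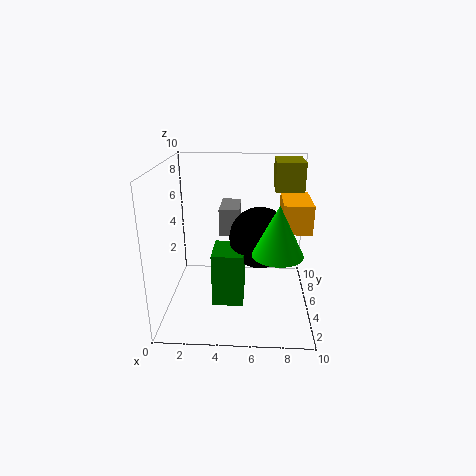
cx_1 = 3.5
cy_1 = 6.5
cz_1 = 4.5
w_1 = 1.5
h_1 = 2
cx_2 = 6.5
cy_2 = 4
cz_2 = 5.5
cx_3 = 3.5
cy_3 = 2
cz_3 = 1.5
w_3 = 2
h_3 = 3.5
cx_4 = 8
cz_4 = 5.5
w_4 = 2
d_4 = 3.5
h_4 = 2
cx_5 = 7.5
cy_5 = 6
cz_5 = 8
w_5 = 2
d_5 = 3
cx_6 = 7.5
cy_6 = 1.5
cz_6 = 5.5
h_6 = 3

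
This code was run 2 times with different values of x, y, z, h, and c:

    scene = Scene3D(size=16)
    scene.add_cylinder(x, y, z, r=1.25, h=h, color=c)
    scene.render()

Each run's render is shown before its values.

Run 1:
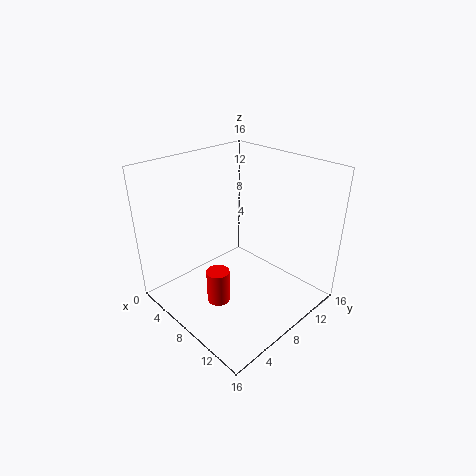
x = 8.5, y = 4.5, z = 1.75, h = 3.75, c = 'red'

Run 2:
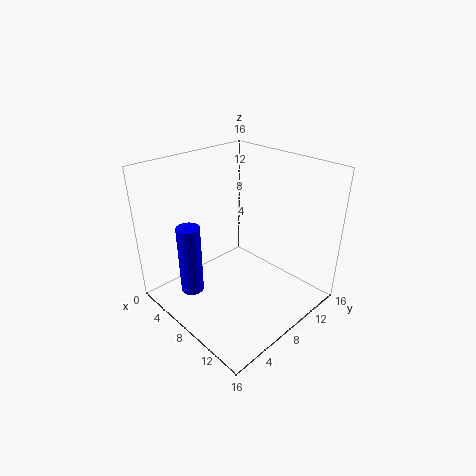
x = 5.75, y = 3, z = 2.5, h = 7.75, c = 'blue'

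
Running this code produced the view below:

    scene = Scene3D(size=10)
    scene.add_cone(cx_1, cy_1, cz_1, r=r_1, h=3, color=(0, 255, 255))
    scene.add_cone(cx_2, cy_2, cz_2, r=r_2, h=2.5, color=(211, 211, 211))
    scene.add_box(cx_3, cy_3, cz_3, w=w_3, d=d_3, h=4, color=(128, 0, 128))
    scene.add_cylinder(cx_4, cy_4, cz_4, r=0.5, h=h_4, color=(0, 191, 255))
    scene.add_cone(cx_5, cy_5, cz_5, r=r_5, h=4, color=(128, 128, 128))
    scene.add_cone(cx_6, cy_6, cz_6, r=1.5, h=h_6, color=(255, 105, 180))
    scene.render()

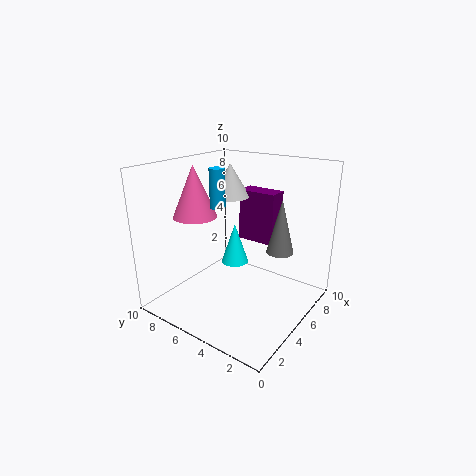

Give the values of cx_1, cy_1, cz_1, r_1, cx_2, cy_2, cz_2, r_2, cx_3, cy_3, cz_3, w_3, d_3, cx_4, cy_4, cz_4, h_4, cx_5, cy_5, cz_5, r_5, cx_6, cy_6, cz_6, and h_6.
cx_1 = 6, cy_1 = 6, cz_1 = 2.5, r_1 = 1, cx_2 = 7.5, cy_2 = 7.5, cz_2 = 7, r_2 = 1.5, cx_3 = 8, cy_3 = 4, cz_3 = 3.5, w_3 = 1.5, d_3 = 3, cx_4 = 3.5, cy_4 = 5.5, cz_4 = 7.5, h_4 = 2.5, cx_5 = 7.5, cy_5 = 3, cz_5 = 3.5, r_5 = 1, cx_6 = 3.5, cy_6 = 7.5, cz_6 = 6.5, h_6 = 3.5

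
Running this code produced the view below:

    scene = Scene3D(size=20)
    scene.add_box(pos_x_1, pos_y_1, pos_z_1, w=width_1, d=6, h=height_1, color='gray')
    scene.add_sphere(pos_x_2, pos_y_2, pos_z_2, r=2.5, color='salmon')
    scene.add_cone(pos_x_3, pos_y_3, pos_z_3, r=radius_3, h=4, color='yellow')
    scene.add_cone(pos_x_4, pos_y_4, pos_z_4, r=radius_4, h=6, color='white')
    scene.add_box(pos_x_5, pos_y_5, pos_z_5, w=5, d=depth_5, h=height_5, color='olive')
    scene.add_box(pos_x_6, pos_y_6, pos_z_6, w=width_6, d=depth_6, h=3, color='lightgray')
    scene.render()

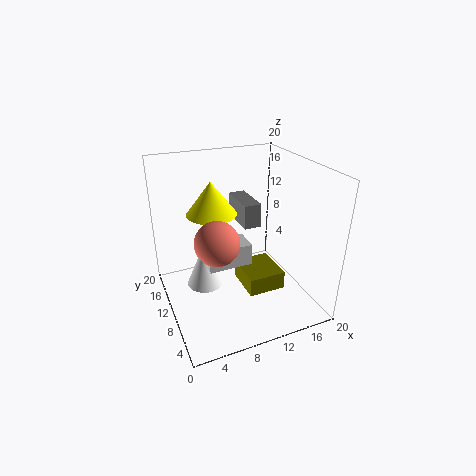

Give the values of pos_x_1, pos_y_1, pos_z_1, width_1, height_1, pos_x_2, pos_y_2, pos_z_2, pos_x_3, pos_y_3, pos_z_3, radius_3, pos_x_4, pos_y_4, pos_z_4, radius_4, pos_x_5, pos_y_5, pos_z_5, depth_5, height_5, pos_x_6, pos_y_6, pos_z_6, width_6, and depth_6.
pos_x_1 = 11.5
pos_y_1 = 11
pos_z_1 = 10.5
width_1 = 2.5
height_1 = 3.5
pos_x_2 = 4.5
pos_y_2 = 3
pos_z_2 = 14
pos_x_3 = 5.5
pos_y_3 = 7.5
pos_z_3 = 15.5
radius_3 = 3
pos_x_4 = 5
pos_y_4 = 10
pos_z_4 = 4
radius_4 = 2.5
pos_x_5 = 9.5
pos_y_5 = 4.5
pos_z_5 = 4
depth_5 = 5.5
height_5 = 2.5
pos_x_6 = 5
pos_y_6 = 7.5
pos_z_6 = 7
width_6 = 6
depth_6 = 3.5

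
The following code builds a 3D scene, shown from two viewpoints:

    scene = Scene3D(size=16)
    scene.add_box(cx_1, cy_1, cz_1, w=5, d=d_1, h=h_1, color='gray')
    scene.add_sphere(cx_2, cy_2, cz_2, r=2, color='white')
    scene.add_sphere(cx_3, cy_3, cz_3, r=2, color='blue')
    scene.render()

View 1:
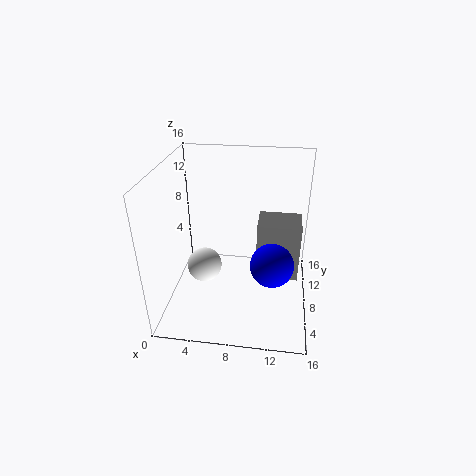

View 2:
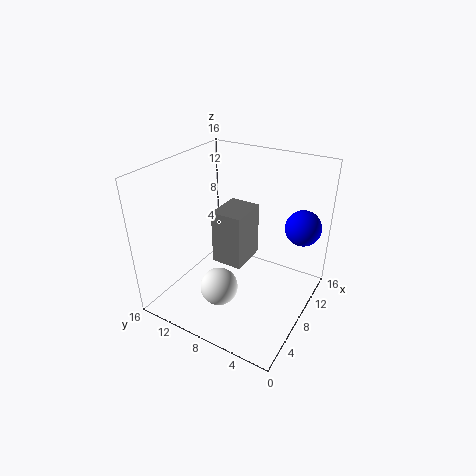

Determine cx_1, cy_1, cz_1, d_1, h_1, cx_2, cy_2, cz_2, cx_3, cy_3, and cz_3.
cx_1 = 10, cy_1 = 9, cz_1 = 2, d_1 = 4, h_1 = 7, cx_2 = 4, cy_2 = 8, cz_2 = 4, cx_3 = 12, cy_3 = 2, cz_3 = 9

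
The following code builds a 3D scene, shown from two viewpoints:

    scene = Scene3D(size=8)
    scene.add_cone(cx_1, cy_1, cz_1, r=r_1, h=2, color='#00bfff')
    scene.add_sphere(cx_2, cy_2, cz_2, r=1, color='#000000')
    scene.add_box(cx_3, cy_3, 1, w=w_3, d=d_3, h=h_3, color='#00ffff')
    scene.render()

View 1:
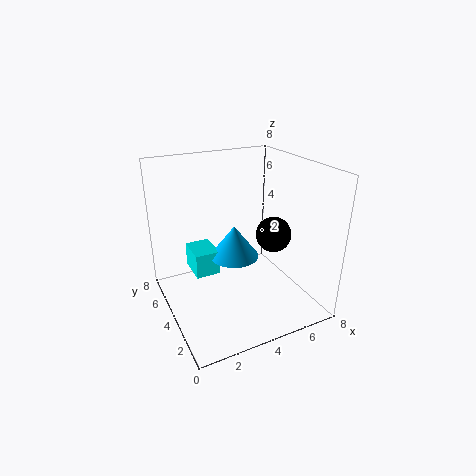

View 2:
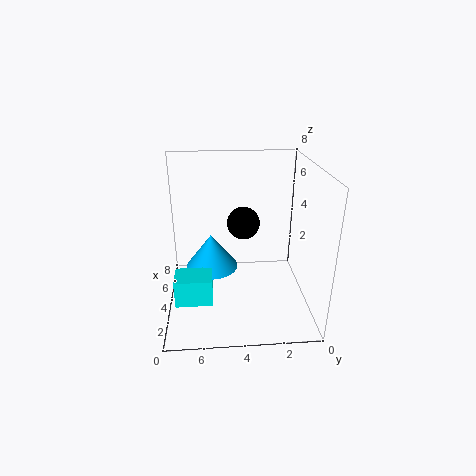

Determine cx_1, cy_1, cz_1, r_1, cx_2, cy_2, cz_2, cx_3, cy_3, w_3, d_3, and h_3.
cx_1 = 4.5; cy_1 = 5.5; cz_1 = 2; r_1 = 1.5; cx_2 = 6; cy_2 = 3.5; cz_2 = 4; cx_3 = 2; cy_3 = 5.5; w_3 = 1.5; d_3 = 2; h_3 = 1.5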